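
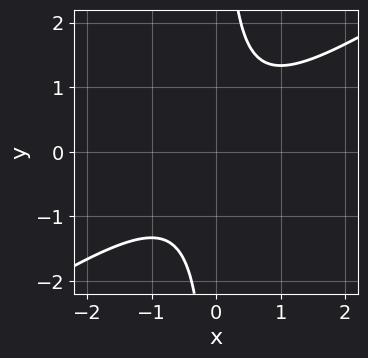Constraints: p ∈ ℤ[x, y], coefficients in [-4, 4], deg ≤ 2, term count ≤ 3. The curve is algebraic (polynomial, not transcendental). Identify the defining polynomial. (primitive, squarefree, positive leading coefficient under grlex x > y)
2*x^2 - 3*x*y + 2

(a) deg p = 2. A generic line meets the curve in up to 2 points.
(b) Checking where it meets the axes: it misses every integer gridline on the x-axis; the curve avoids every integer y-axis point in the box.
(c) Assembling these constraints gives the stated polynomial.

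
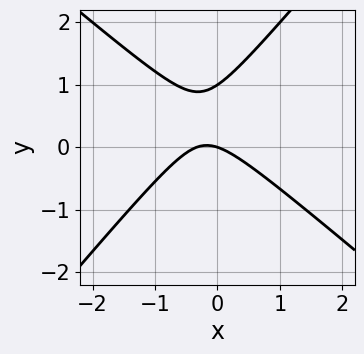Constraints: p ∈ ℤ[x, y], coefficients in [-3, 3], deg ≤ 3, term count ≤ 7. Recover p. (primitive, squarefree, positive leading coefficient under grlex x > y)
The degree is 2 — the shape is more complex than any degree-1 curve.
From the visible intercepts: the y-axis gridline crossings are at y ∈ {0, 1}; one x-axis crossing is at x = 0.
Solving for integer coefficients yields p as stated.

3*x^2 + x*y - 3*y^2 + x + 3*y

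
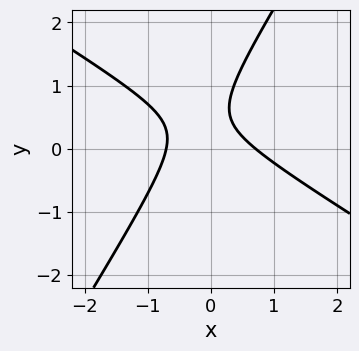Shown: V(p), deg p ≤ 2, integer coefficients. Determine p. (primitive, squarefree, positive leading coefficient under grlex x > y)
2*x^2 + 2*x*y - 2*y^2 + 2*y - 1

Degree: no degree-1 curve has this shape, so deg p = 2.
From the visible intercepts: no y-intercept at any integer in the box.
Together with the visible shape, these determine p as stated.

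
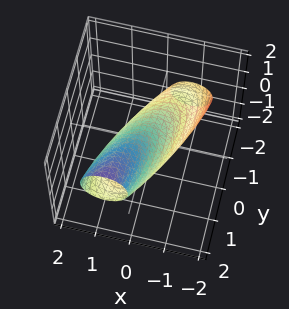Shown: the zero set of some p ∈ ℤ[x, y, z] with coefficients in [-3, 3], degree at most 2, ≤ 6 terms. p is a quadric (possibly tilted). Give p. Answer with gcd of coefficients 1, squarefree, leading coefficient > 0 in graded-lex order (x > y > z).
3*x^2 - 2*x*y + y^2 - 2*y*z + 2*z^2 - 2

Degree: a generic line meets the surface in up to 2 points, so deg p = 2.
Reading off the gridlines: among the integer gridlines, it crosses the z-axis at z ∈ {-1, 1}.
The integer polynomial consistent with all of this is the stated p.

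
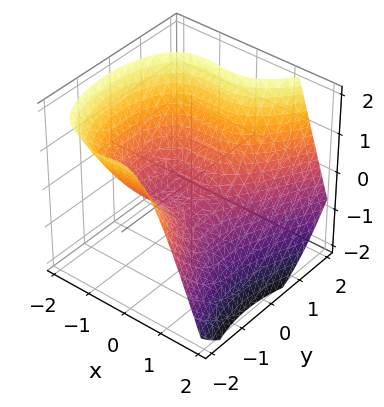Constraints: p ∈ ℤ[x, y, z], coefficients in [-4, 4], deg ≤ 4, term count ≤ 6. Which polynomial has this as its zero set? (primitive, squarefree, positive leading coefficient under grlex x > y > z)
deg p = 3. No degree-2 surface has this shape.
Against the integer gridlines: among the integer gridlines, it crosses the y-axis at y ∈ {-1, 0}; it meets the x-axis at x = 0 (among the integer gridlines).
These observations pin down the coefficients.

2*x^3 + x^2*z - 2*y^2 - 2*y + 3*z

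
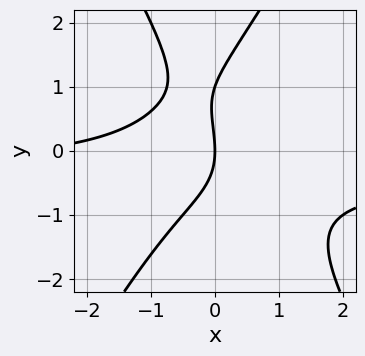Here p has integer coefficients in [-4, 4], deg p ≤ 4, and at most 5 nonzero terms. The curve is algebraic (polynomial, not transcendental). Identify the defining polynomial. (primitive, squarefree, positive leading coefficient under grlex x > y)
First, deg p = 3.
Next, from the visible intercepts: the y-axis gridline crossings are at y ∈ {0, 1}; it crosses the x-axis at the gridline x = 0.
Finally, matching integer coefficients to the picture gives p.

3*x^2*y - y^3 + x^2 + y^2 + 3*x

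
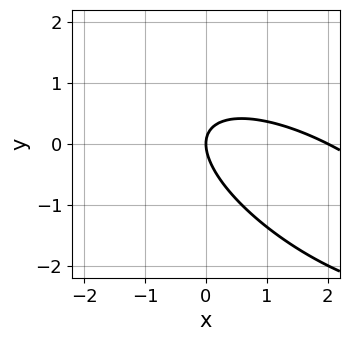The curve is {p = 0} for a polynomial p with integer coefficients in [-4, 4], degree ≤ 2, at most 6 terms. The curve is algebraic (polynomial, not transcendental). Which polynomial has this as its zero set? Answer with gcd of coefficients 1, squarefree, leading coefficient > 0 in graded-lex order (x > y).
x^2 + 2*x*y + 2*y^2 - 2*x

First, the degree is 2 — a generic line meets the curve in up to 2 points.
Then, from the axis intercepts and sections: it meets the y-axis at y = 0 (among the integer gridlines); among the integer gridlines, it crosses the x-axis at x ∈ {0, 2}.
Finally, these observations pin down the coefficients.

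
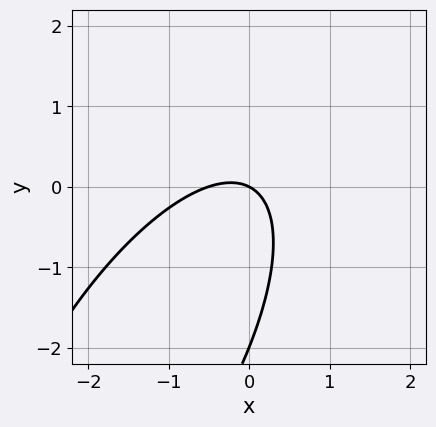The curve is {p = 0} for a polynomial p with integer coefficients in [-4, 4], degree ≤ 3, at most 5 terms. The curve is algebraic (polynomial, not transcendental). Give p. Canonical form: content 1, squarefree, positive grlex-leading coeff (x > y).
(a) The degree is 2 — a generic line meets the curve in up to 2 points.
(b) From the visible intercepts: among the integer gridlines, it crosses the y-axis at y ∈ {-2, 0}; it crosses the x-axis at the gridline x = 0.
(c) Solving for integer coefficients yields p as stated.

2*x^2 - 2*x*y + y^2 + x + 2*y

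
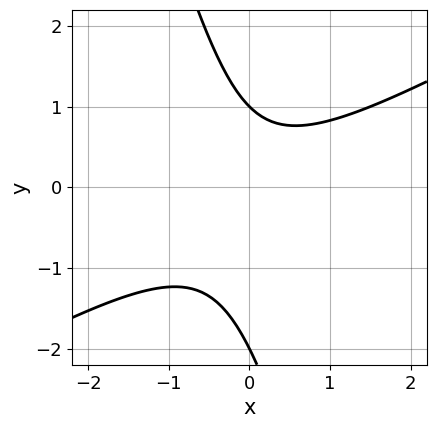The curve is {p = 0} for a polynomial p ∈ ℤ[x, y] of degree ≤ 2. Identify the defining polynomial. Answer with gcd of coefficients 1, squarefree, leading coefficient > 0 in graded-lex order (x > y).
(a) The degree is 2 — the shape is more complex than any degree-1 curve.
(b) Against the integer gridlines: the curve avoids every integer x-axis point in the box; the y-axis gridline crossings are at y ∈ {-2, 1}.
(c) These observations pin down the coefficients.

2*x^2 - 3*x*y - y^2 - y + 2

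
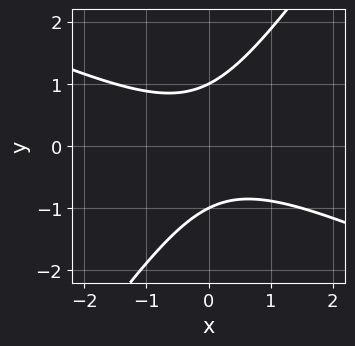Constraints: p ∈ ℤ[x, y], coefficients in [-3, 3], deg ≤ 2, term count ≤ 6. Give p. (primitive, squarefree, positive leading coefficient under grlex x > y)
2*x^2 + 3*x*y - 3*y^2 + 3

Degree: the shape is more complex than any degree-1 curve, so deg p = 2.
Observable constraints: the y-axis gridline crossings are at y ∈ {-1, 1}; the curve avoids every integer x-axis point in the box.
Together with the visible shape, these determine p as stated.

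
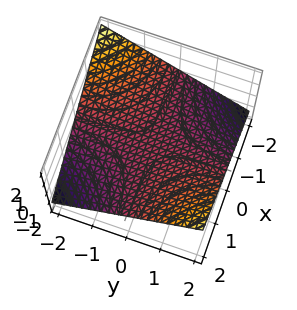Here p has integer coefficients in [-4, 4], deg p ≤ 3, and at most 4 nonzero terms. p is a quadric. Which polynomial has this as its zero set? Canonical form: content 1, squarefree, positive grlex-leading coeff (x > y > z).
1. Degree: a saddle surface; a quadric, so deg p = 2.
2. Reading off the gridlines: the visible y-axis segment lies entirely on the surface; every point of the x-axis in the box is on the surface; one z-axis crossing is at z = 0.
3. These observations pin down the coefficients.

x*y - 3*z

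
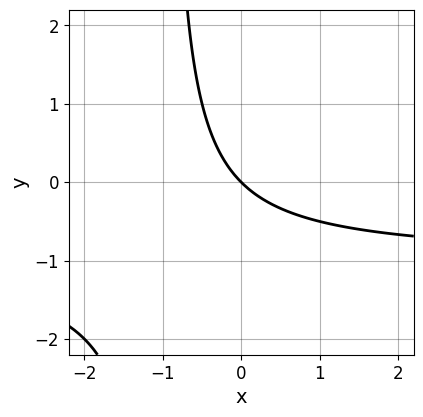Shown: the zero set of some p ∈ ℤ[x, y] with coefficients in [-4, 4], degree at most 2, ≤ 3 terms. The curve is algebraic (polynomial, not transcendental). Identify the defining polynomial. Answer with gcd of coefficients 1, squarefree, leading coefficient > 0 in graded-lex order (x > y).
x*y + x + y

Degree: a generic line meets the curve in up to 2 points, so deg p = 2.
From the axis intercepts and sections: it meets the x-axis at x = 0 (among the integer gridlines); one y-axis crossing is at y = 0.
These observations pin down the coefficients.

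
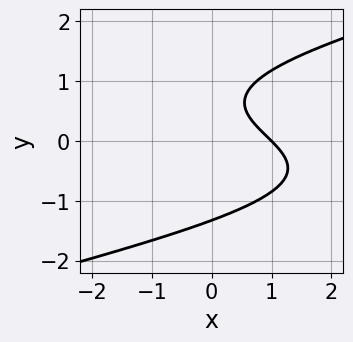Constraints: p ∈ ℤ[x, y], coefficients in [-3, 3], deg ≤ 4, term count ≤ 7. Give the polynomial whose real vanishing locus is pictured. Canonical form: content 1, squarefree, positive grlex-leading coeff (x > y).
x*y^2 - 3*y^3 + 3*x + 3*y - 3

The degree is 3 — a generic line meets the curve in up to 3 points.
Reading off the gridlines: one x-axis crossing is at x = 1.
Together with the visible shape, these determine p as stated.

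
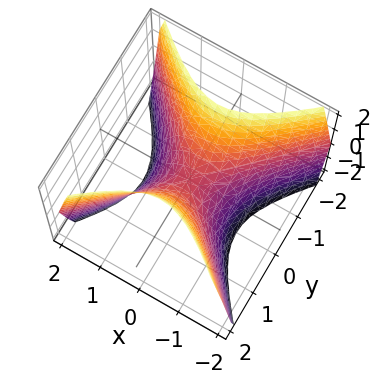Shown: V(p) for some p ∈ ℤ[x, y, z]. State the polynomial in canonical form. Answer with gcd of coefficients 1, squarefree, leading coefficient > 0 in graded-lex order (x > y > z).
1. Degree: a saddle surface; a quadric, so deg p = 2.
2. Symmetries: mirror symmetry x ↦ −x ⇒ only even powers of x; mirror symmetry y ↦ −y ⇒ only even powers of y.
3. From the visible intercepts: one y-axis crossing is at y = 0; it crosses the x-axis at the gridline x = 0; one z-axis crossing is at z = 0.
4. Solving for integer coefficients yields p as stated.

3*x^2 - 3*y^2 + 2*z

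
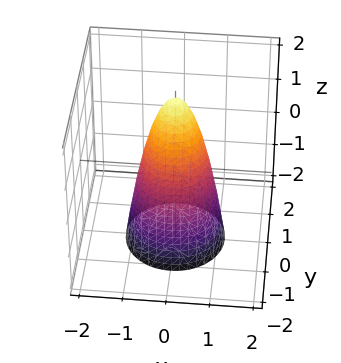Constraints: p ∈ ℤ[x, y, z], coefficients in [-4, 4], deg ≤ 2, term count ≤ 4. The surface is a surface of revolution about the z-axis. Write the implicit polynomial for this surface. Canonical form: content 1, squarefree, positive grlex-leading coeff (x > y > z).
The degree is 2 — no degree-1 surface has this shape.
Symmetries: rotational symmetry about the z-axis ⇒ p depends on x, y only through x² + y².
From the visible intercepts: a circular section at z = 1 has radius between 0 and 1; it meets the z-axis at z = 2 (among the integer gridlines).
Together with the visible shape, these determine p as stated.

3*x^2 + 3*y^2 + z - 2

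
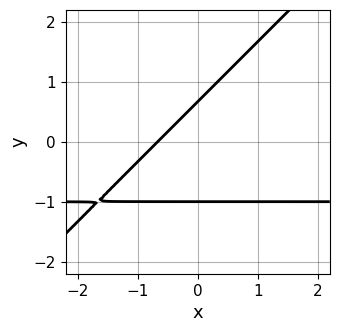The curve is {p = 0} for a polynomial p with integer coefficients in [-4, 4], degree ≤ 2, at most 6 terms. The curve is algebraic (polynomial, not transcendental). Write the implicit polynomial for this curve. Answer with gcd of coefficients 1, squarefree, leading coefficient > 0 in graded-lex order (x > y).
Degree: the shape is more complex than any degree-1 curve, so deg p = 2.
Checking where it meets the axes: it meets the y-axis at y = -1 (among the integer gridlines).
Matching integer coefficients to the picture gives p.

3*x*y - 3*y^2 + 3*x - y + 2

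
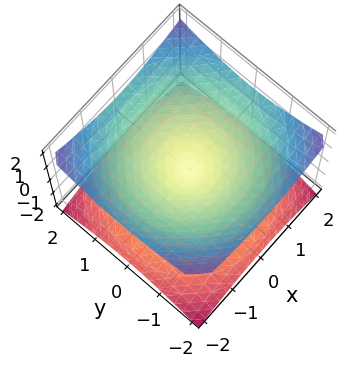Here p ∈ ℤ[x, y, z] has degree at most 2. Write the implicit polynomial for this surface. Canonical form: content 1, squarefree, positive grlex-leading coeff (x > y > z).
x^2 + y^2 - 2*z^2

Degree: two nappes meeting at a single point; a quadric, so deg p = 2.
Symmetries: every cross-section ⟂ z is a circle, so x, y appear only via x² + y²; it's symmetric under z → −z, forcing even powers of z.
From the axis intercepts and sections: a circular section at z = -1 has radius between 1 and 2; it crosses the z-axis at the gridline z = 0; one y-axis crossing is at y = 0.
Putting this together gives p.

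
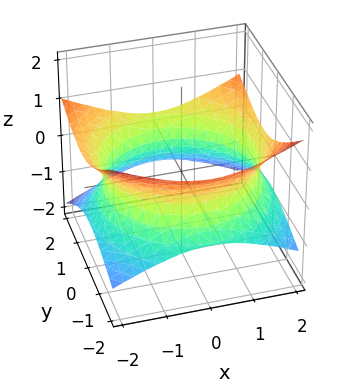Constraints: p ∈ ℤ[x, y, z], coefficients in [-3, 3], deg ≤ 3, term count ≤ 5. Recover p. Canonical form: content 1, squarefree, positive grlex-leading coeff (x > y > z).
Degree: no degree-1 surface has this shape, so deg p = 2.
From the visible intercepts: the surface avoids every integer z-axis point in the box.
Assembling these constraints gives the stated polynomial.

x^2 + y^2 - y*z - 3*z^2 - 3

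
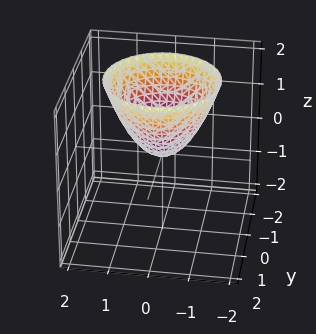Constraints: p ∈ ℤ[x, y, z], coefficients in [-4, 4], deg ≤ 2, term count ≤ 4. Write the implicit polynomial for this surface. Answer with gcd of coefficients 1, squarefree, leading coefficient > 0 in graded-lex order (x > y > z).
(a) Degree: a paraboloid; a quadric, so deg p = 2.
(b) By symmetry, every cross-section ⟂ z is a circle, so x, y appear only via x² + y².
(c) Observable constraints: one y-axis crossing is at y = 0; it meets the x-axis at x = 0 (among the integer gridlines); one z-axis crossing is at z = 0.
(d) The integer polynomial consistent with all of this is the stated p.

x^2 + y^2 - z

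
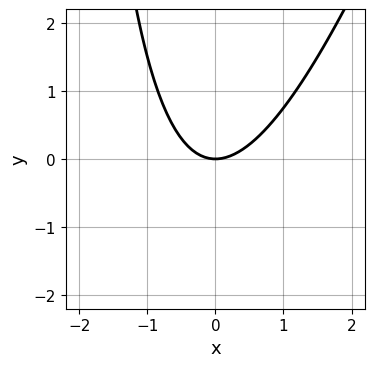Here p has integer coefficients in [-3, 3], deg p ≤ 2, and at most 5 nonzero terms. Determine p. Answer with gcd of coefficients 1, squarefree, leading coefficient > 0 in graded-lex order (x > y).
(a) The degree is 2 — a generic line meets the curve in up to 2 points.
(b) Against the integer gridlines: it meets the y-axis at y = 0 (among the integer gridlines); it meets the x-axis at x = 0 (among the integer gridlines).
(c) The integer polynomial consistent with all of this is the stated p.

3*x^2 - x*y - 3*y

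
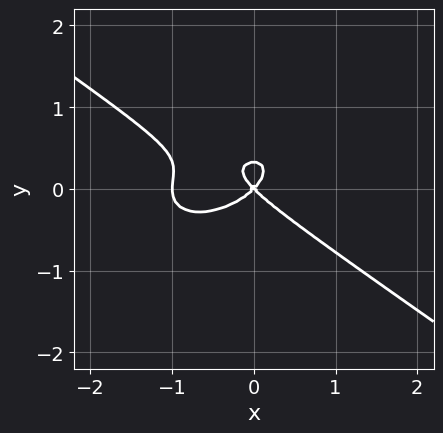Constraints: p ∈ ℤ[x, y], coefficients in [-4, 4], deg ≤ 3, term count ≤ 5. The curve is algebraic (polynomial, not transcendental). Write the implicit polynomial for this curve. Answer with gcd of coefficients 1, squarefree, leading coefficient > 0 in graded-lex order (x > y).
x^3 + 3*y^3 + x^2 - y^2

First, deg p = 3. No degree-2 curve has this shape.
Next, reading off the gridlines: the x-axis gridline crossings are at x ∈ {-1, 0}; it crosses the y-axis at the gridline y = 0.
Finally, these observations pin down the coefficients.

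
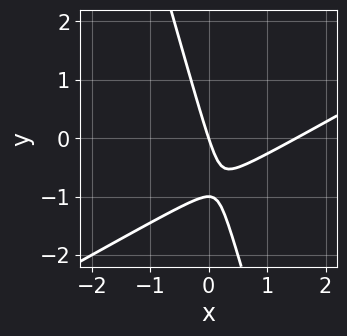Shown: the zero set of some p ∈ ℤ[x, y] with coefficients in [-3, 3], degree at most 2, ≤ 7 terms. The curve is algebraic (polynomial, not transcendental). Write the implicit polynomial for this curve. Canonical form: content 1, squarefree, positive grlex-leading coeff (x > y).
2*x^2 - 3*x*y - y^2 - 3*x - y

1. deg p = 2. No degree-1 curve has this shape.
2. From the axis intercepts and sections: the y-axis gridline crossings are at y ∈ {-1, 0}; one x-axis crossing is at x = 0.
3. Putting this together gives p.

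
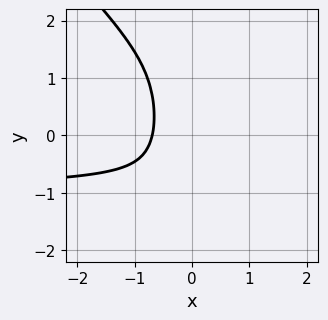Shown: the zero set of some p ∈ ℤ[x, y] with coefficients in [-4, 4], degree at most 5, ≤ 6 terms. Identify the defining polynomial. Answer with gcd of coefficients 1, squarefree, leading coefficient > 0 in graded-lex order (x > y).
3*x^3*y + 3*x^2*y^2 + 3*x^3 + 1

1. deg p = 4. A generic line meets the curve in up to 4 points.
2. Checking where it meets the axes: no y-intercept at any integer in the box.
3. These observations pin down the coefficients.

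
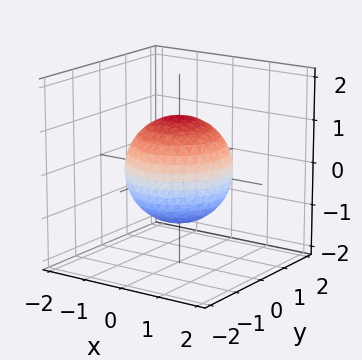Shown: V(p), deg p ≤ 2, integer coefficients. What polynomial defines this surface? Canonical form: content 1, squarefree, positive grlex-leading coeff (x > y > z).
(a) The degree is 2 — bounded and convex; a quadric.
(b) Symmetries: the z-axis is an axis of rotation, so x and y enter only as x² + y²; it's symmetric under z → −z, forcing even powers of z.
(c) From the axis intercepts and sections: a circular section at z = -1 has radius between 0 and 1.
(d) Matching integer coefficients to the picture gives p.

2*x^2 + 2*y^2 + 2*z^2 - 3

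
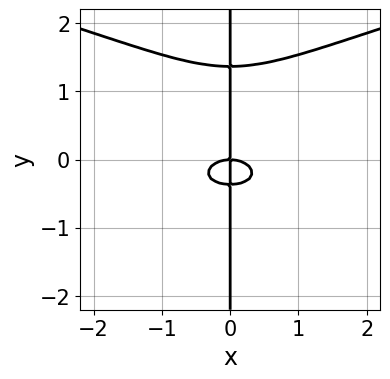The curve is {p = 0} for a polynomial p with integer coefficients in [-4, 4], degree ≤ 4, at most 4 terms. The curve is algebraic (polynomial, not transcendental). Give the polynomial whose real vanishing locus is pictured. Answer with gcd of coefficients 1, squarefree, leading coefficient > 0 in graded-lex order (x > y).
2*x*y^3 - x^3 - 2*x*y^2 - x*y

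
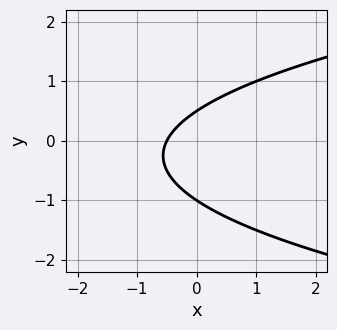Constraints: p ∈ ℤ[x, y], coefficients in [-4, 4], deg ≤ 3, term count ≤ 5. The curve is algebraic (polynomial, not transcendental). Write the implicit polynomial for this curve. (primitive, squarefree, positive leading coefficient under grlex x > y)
First, the degree is 2 — the shape is more complex than any degree-1 curve.
Next, against the integer gridlines: one y-axis crossing is at y = -1.
Finally, assembling these constraints gives the stated polynomial.

2*y^2 - 2*x + y - 1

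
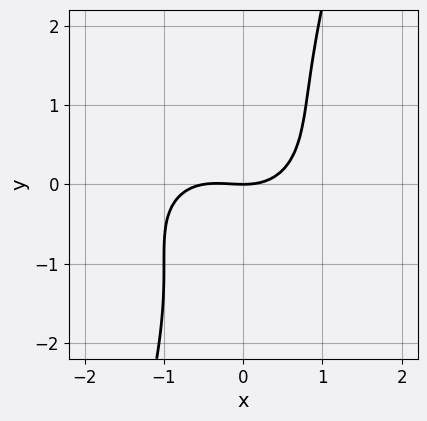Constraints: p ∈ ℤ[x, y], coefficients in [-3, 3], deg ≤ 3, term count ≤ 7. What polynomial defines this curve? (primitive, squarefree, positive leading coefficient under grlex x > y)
2*x^3 + 3*x*y^2 - y^3 + x^2 - 3*y

First, degree: a generic line meets the curve in up to 3 points, so deg p = 3.
Then, reading off the gridlines: one x-axis crossing is at x = 0; it meets the y-axis at y = 0 (among the integer gridlines).
Finally, putting this together gives p.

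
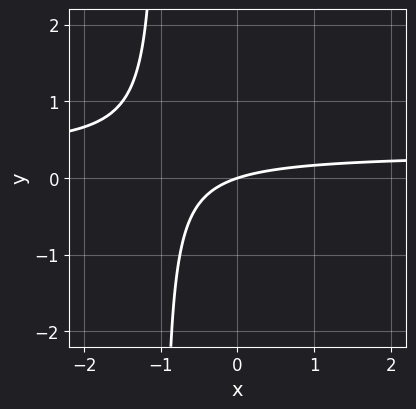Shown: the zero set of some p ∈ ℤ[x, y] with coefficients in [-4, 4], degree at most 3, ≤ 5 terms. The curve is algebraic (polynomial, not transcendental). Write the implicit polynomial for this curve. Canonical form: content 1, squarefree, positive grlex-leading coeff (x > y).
3*x*y - x + 3*y

(a) Degree: a generic line meets the curve in up to 2 points, so deg p = 2.
(b) Observable constraints: it meets the y-axis at y = 0 (among the integer gridlines); it meets the x-axis at x = 0 (among the integer gridlines).
(c) Matching integer coefficients to the picture gives p.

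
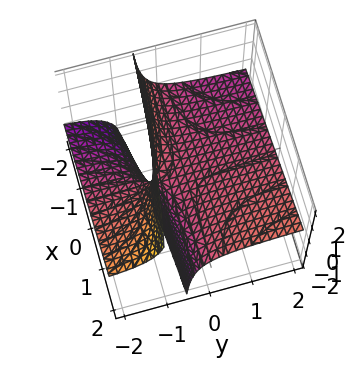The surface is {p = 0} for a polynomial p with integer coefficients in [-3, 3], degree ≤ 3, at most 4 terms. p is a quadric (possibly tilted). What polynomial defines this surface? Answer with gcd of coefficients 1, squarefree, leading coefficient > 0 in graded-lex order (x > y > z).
1. deg p = 2. The shape is more complex than any degree-1 surface.
2. Checking where it meets the axes: it crosses the z-axis at the gridline z = 0; the visible y-axis segment lies entirely on the surface; the visible x-axis segment lies entirely on the surface.
3. Assembling these constraints gives the stated polynomial.

x*y - 3*y*z - 2*z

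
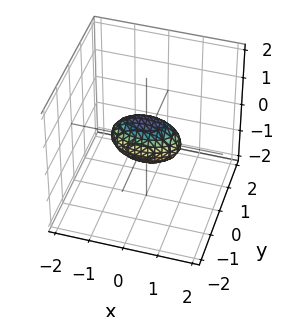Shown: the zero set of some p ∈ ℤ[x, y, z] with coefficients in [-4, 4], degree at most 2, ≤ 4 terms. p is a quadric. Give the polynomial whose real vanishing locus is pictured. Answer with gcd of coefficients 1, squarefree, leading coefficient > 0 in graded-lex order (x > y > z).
deg p = 2. A closed, bounded, convex surface; a quadric.
Symmetries: mirror symmetry x ↦ −x ⇒ only even powers of x; mirror symmetry y ↦ −y ⇒ only even powers of y; the z ↦ −z reflection is a symmetry, so z appears only in even powers.
From the visible intercepts: among the integer gridlines, it crosses the x-axis at x ∈ {-1, 1}.
Solving for integer coefficients yields p as stated.

x^2 + 3*y^2 + 2*z^2 - 1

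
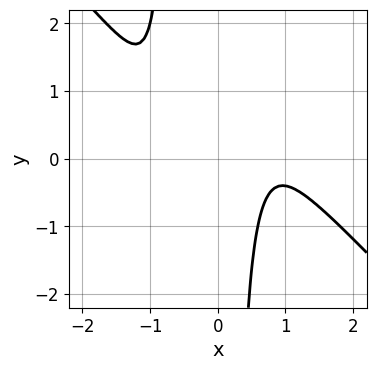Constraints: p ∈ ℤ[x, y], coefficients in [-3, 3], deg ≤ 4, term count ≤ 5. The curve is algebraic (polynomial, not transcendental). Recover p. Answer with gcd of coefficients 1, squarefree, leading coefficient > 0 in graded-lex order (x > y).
3*x^4 + 3*x^3*y + 2*x^2*y - 3*x^2 + 2

First, degree: the shape is more complex than any degree-3 curve, so deg p = 4.
Then, reading off the gridlines: it misses every integer gridline on the y-axis; no x-intercept at any integer in the box.
Finally, solving for integer coefficients yields p as stated.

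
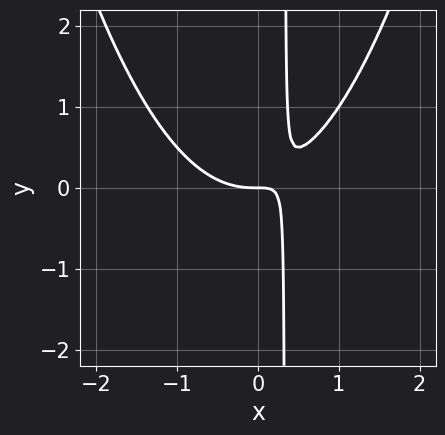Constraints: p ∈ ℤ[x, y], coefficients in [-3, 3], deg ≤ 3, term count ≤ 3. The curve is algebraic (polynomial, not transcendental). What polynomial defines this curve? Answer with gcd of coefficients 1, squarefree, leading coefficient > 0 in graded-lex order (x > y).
2*x^3 - 3*x*y + y

First, the degree is 3 — no degree-2 curve has this shape.
Next, observable constraints: one x-axis crossing is at x = 0; one y-axis crossing is at y = 0.
Finally, matching integer coefficients to the picture gives p.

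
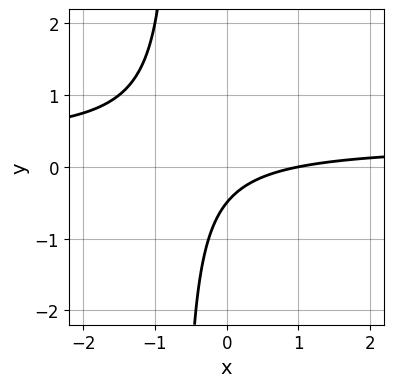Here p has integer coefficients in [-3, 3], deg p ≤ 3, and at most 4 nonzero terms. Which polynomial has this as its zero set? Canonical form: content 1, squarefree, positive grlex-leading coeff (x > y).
First, deg p = 2. A generic line meets the curve in up to 2 points.
Next, observable constraints: it crosses the x-axis at the gridline x = 1.
Finally, together with the visible shape, these determine p as stated.

3*x*y - x + 2*y + 1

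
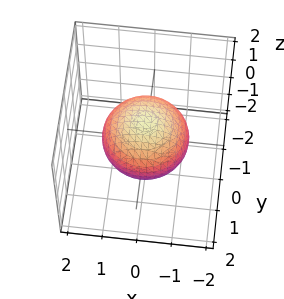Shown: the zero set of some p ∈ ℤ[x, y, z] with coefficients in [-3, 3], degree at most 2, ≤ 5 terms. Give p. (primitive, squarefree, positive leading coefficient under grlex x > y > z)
2*x^2 + 2*y^2 + 3*z^2 - 3

1. The degree is 2 — bounded and convex; a quadric.
2. Symmetries: mirror symmetry z ↦ −z ⇒ only even powers of z; the z-axis is an axis of rotation, so x and y enter only as x² + y².
3. Reading off the gridlines: a circular section at z = 0 has radius between 1 and 2; the z-axis gridline crossings are at z ∈ {-1, 1}.
4. Matching integer coefficients to the picture gives p.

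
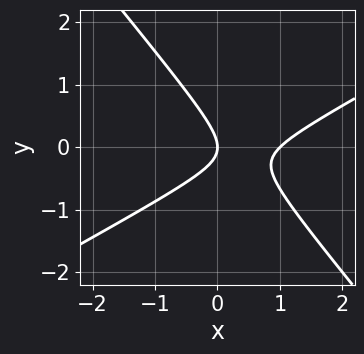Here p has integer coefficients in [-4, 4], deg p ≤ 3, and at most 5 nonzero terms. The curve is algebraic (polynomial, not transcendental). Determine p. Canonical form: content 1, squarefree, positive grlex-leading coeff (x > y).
1. deg p = 2. The shape is more complex than any degree-1 curve.
2. From the visible intercepts: it meets the y-axis at y = 0 (among the integer gridlines); among the integer gridlines, it crosses the x-axis at x ∈ {0, 1}.
3. Matching integer coefficients to the picture gives p.

2*x^2 - 2*x*y - 3*y^2 - 2*x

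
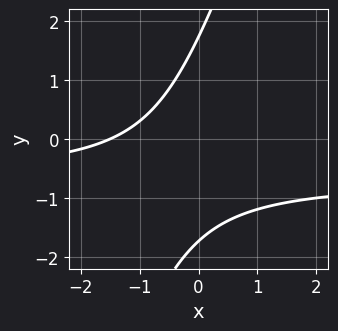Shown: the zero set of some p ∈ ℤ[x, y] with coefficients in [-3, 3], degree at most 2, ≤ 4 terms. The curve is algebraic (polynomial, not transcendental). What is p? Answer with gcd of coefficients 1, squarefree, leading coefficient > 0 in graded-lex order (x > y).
3*x*y - y^2 + 2*x + 3

(a) Degree: a generic line meets the curve in up to 2 points, so deg p = 2.
(b) Solving for integer coefficients yields p as stated.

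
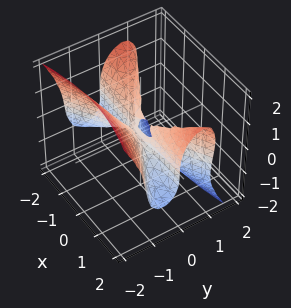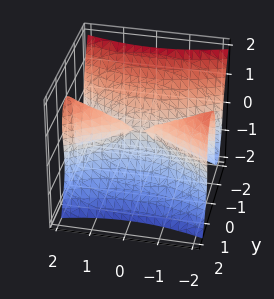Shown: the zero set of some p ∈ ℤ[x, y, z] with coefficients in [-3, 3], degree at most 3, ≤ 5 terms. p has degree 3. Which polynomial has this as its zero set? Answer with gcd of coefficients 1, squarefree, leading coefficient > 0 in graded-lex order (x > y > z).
First, deg p = 3. A generic line meets the surface in up to 3 points.
Then, from the axis intercepts and sections: the visible x-axis segment lies entirely on the surface; it crosses the y-axis at the gridline y = 0; it meets the z-axis at z = 0 (among the integer gridlines).
Finally, these observations pin down the coefficients.

x^2*y - 3*y^3 - z^3 + y*z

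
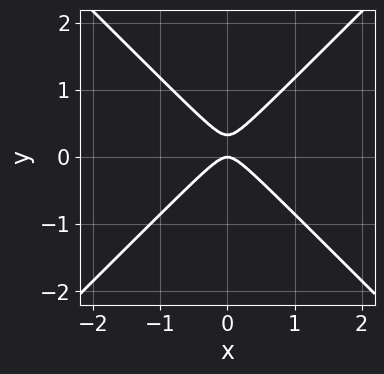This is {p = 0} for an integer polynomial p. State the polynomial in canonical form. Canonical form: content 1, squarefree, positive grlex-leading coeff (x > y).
First, deg p = 2. A generic line meets the curve in up to 2 points.
Then, symmetries: mirror symmetry x ↦ −x ⇒ only even powers of x.
Next, checking where it meets the axes: one y-axis crossing is at y = 0; one x-axis crossing is at x = 0.
Finally, putting this together gives p.

3*x^2 - 3*y^2 + y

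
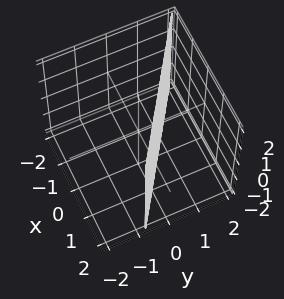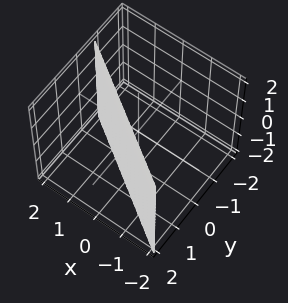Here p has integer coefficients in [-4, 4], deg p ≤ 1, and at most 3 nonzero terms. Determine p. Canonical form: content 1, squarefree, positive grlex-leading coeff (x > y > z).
2*x + 3*y - 2

First, the degree is 1 — every cross-section is a straight line — this is a plane.
Then, reading off the gridlines: the surface avoids every integer z-axis point in the box; it meets the x-axis at x = 1 (among the integer gridlines).
Finally, together with the visible shape, these determine p as stated.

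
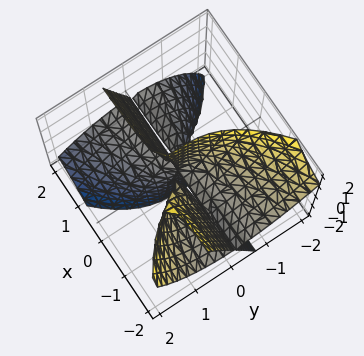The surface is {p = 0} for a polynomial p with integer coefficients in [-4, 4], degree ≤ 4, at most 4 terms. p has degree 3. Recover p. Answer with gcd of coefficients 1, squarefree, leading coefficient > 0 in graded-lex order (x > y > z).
First, the picture has 2 separate pieces. Treating them together as one polynomial.
Next, the degree is 3 — a generic line meets the surface in up to 3 points.
Next, from the visible intercepts: every point of the x-axis in the box is on the surface; it meets the y-axis at y = 0 (among the integer gridlines); the visible z-axis segment lies entirely on the surface.
Finally, assembling these constraints gives the stated polynomial.

3*x*y*z - x*z^2 + 2*y^3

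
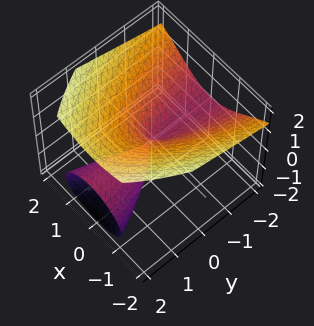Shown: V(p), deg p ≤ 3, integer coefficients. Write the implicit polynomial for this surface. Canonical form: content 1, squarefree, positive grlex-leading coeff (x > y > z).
(a) I count 2 distinct pieces. They look like related sheets of one shape, so recover p as a whole.
(b) deg p = 3. The shape is more complex than any degree-2 surface.
(c) Observable constraints: every point of the y-axis in the box is on the surface; it meets the x-axis at x = 0 (among the integer gridlines); it meets the z-axis at z = 0 (among the integer gridlines).
(d) The integer polynomial consistent with all of this is the stated p.

2*z^3 - 3*x^2 - 3*y*z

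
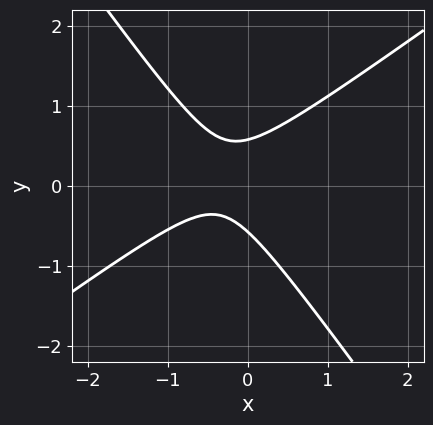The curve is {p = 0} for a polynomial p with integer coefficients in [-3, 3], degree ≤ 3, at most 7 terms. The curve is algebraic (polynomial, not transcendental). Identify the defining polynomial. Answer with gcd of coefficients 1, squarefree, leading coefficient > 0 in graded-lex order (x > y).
3*x^2 - 2*x*y - 3*y^2 + 2*x + 1

The degree is 2 — the shape is more complex than any degree-1 curve.
Checking where it meets the axes: it misses every integer gridline on the x-axis.
These observations pin down the coefficients.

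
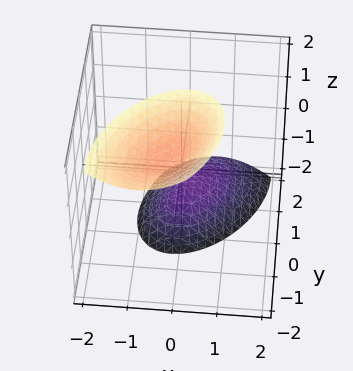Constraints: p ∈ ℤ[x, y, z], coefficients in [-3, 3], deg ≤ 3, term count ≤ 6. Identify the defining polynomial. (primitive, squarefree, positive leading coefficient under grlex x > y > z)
There are 2 components. Treating them together as one polynomial.
deg p = 2. The shape is more complex than any degree-1 surface.
Against the integer gridlines: it misses every integer gridline on the x-axis; it misses every integer gridline on the y-axis.
Putting this together gives p.

3*x^2 - 2*x*y + 2*y^2 + 2*y*z - z^2 + 2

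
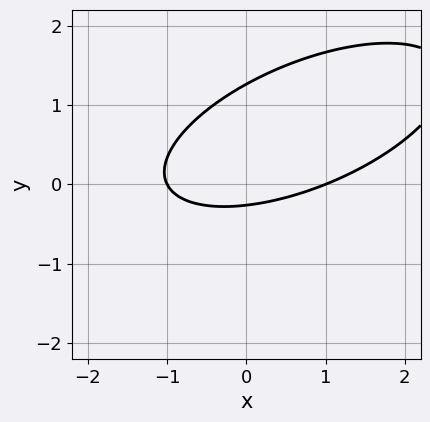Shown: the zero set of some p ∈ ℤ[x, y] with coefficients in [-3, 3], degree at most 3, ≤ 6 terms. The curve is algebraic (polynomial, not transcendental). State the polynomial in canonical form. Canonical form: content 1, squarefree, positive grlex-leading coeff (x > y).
x^2 - 2*x*y + 3*y^2 - 3*y - 1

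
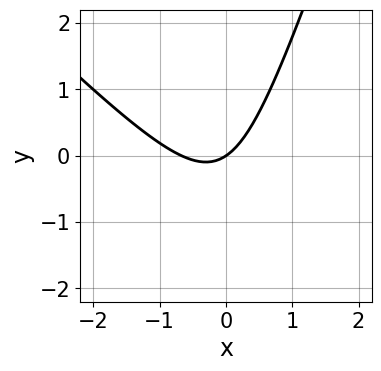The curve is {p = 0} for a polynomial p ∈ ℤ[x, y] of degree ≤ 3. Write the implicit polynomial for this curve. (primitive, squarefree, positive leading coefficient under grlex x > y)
The degree is 2 — the shape is more complex than any degree-1 curve.
From the axis intercepts and sections: it crosses the x-axis at the gridline x = 0; one y-axis crossing is at y = 0.
Fitting integer coefficients to these (and the overall shape) gives p.

3*x^2 + 2*x*y - y^2 + 2*x - 3*y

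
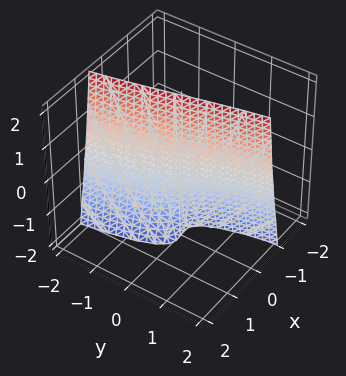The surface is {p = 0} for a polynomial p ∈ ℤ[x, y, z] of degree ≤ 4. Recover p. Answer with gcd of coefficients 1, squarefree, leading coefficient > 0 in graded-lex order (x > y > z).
2*x^3 + x*z + 2*x + y

First, degree: a generic line meets the surface in up to 3 points, so deg p = 3.
Then, checking where it meets the axes: the visible z-axis segment lies entirely on the surface; it crosses the y-axis at the gridline y = 0.
Finally, matching integer coefficients to the picture gives p.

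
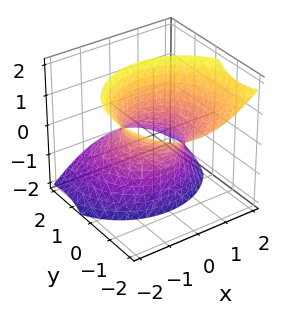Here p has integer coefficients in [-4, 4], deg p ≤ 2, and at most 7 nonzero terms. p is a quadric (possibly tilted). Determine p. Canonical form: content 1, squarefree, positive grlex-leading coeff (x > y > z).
2*x^2 + 2*y^2 + 3*y*z - z^2 - 2

(a) Degree: a generic line meets the surface in up to 2 points, so deg p = 2.
(b) Observable constraints: among the integer gridlines, it crosses the x-axis at x ∈ {-1, 1}; the y-axis gridline crossings are at y ∈ {-1, 1}; no z-intercept at any integer in the box.
(c) Assembling these constraints gives the stated polynomial.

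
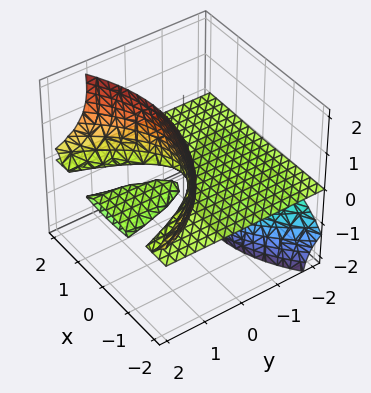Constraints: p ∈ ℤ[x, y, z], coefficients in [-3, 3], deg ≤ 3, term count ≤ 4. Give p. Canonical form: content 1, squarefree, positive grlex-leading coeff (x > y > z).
First, I count 3 distinct pieces. Treating them together as one polynomial.
Then, the degree is 3 — the shape is more complex than any degree-2 surface.
Next, against the integer gridlines: every point of the x-axis in the box is on the surface; it crosses the z-axis at the gridline z = 0; the visible y-axis segment lies entirely on the surface.
Finally, the integer polynomial consistent with all of this is the stated p.

x^2*z - 3*y*z^2 + z^3 - y*z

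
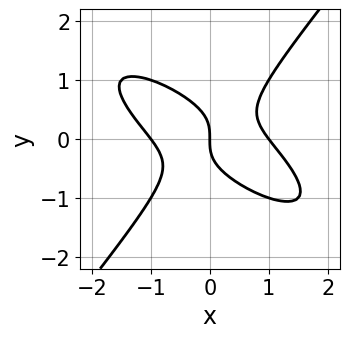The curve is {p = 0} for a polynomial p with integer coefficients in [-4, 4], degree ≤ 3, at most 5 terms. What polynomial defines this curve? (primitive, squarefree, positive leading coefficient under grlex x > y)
2*x^3 + 3*x^2*y - 3*y^3 - 2*x

Degree: a generic line meets the curve in up to 3 points, so deg p = 3.
Against the integer gridlines: among the integer gridlines, it crosses the x-axis at x ∈ {-1, 0, 1}; it crosses the y-axis at the gridline y = 0.
The integer polynomial consistent with all of this is the stated p.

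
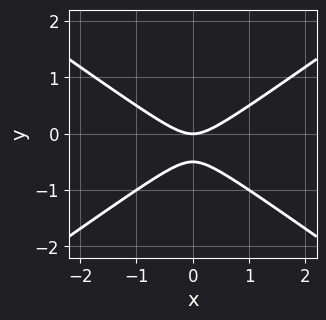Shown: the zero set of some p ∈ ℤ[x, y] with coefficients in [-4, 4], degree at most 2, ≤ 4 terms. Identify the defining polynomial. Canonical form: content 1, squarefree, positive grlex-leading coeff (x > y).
First, degree: a generic line meets the curve in up to 2 points, so deg p = 2.
Then, symmetries: mirror symmetry x ↦ −x ⇒ only even powers of x.
Then, from the axis intercepts and sections: it meets the x-axis at x = 0 (among the integer gridlines); it meets the y-axis at y = 0 (among the integer gridlines).
Finally, together with the visible shape, these determine p as stated.

x^2 - 2*y^2 - y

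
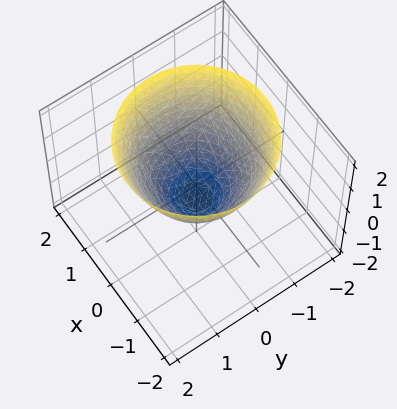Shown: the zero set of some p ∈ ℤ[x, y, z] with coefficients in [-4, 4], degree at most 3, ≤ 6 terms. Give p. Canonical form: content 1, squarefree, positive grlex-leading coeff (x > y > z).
1. deg p = 2. The shape is more complex than any degree-1 surface.
2. By symmetry, the surface is invariant under rotation about z: p = q(x² + y², z).
3. Checking where it meets the axes: a circular section at z = 1 has radius between 1 and 2.
4. Putting this together gives p.

3*x^2 + 3*y^2 - 3*z - 2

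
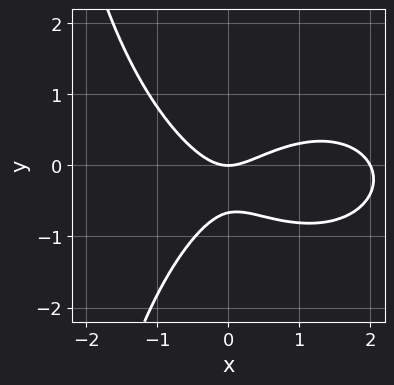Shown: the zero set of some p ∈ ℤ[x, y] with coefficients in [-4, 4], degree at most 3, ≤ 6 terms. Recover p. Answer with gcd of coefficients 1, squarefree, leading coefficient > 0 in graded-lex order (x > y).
x^3 + x*y^2 - 2*x^2 + 3*y^2 + 2*y

(a) deg p = 3.
(b) Observable constraints: one y-axis crossing is at y = 0; among the integer gridlines, it crosses the x-axis at x ∈ {0, 2}.
(c) Fitting integer coefficients to these (and the overall shape) gives p.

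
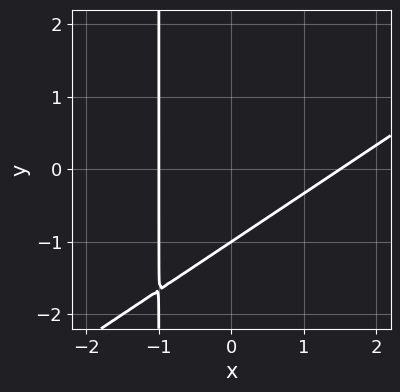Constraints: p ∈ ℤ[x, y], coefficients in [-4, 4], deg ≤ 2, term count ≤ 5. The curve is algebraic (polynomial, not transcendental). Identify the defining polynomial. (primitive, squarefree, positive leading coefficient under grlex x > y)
deg p = 2.
From the axis intercepts and sections: it crosses the y-axis at the gridline y = -1; it meets the x-axis at x = -1 (among the integer gridlines).
Together with the visible shape, these determine p as stated.

2*x^2 - 3*x*y - x - 3*y - 3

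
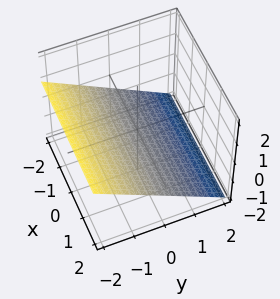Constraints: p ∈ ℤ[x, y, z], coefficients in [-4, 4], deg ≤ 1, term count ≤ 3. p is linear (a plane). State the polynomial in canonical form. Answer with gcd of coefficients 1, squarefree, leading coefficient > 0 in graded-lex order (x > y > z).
Degree: the surface is flat (a plane), so deg p = 1.
From the visible intercepts: it meets the y-axis at y = -1 (among the integer gridlines); no x-intercept at any integer in the box.
Assembling these constraints gives the stated polynomial.

2*y + 3*z + 2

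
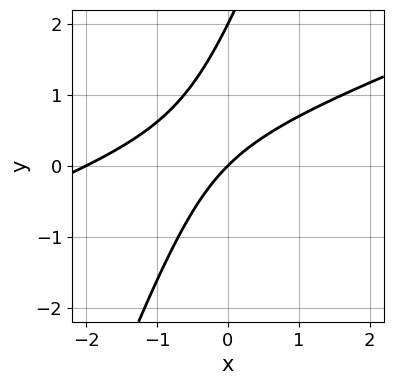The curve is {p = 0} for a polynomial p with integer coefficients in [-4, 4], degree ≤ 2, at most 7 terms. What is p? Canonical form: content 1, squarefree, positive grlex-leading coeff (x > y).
deg p = 2. A generic line meets the curve in up to 2 points.
Checking where it meets the axes: the x-axis gridline crossings are at x ∈ {-2, 0}; among the integer gridlines, it crosses the y-axis at y ∈ {0, 2}.
The integer polynomial consistent with all of this is the stated p.

x^2 - 3*x*y + y^2 + 2*x - 2*y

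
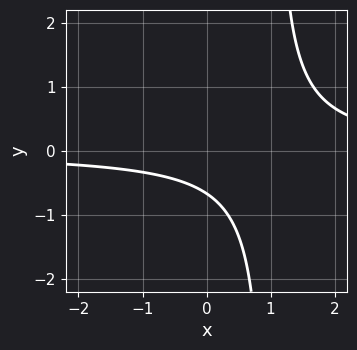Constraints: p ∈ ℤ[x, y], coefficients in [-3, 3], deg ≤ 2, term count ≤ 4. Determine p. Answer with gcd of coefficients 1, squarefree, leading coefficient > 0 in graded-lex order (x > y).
3*x*y - 3*y - 2

(a) deg p = 2. No degree-1 curve has this shape.
(b) From the visible intercepts: no x-intercept at any integer in the box.
(c) Fitting integer coefficients to these (and the overall shape) gives p.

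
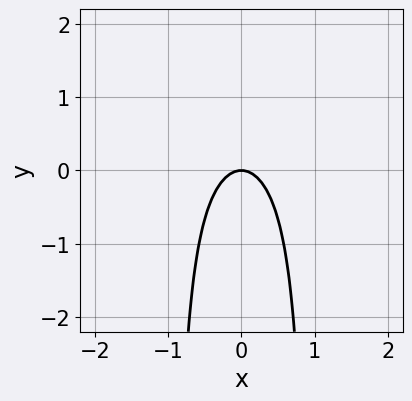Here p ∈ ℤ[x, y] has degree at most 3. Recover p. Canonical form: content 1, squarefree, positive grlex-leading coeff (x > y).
The degree is 3 — no degree-2 curve has this shape.
Symmetries: it's symmetric under x → −x, forcing even powers of x.
From the axis intercepts and sections: it meets the y-axis at y = 0 (among the integer gridlines); one x-axis crossing is at x = 0.
The integer polynomial consistent with all of this is the stated p.

x^2*y - 2*x^2 - y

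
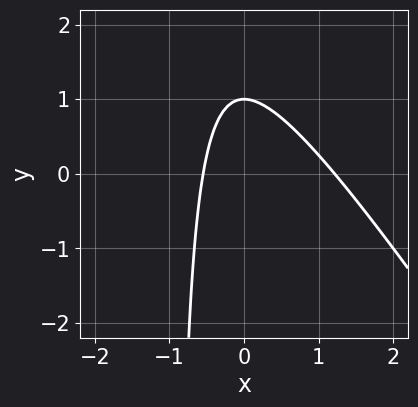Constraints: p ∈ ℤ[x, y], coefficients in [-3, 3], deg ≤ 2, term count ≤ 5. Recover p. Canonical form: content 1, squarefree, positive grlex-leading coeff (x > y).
3*x^2 + 2*x*y - 2*x + 2*y - 2

1. deg p = 2.
2. Reading off the gridlines: one y-axis crossing is at y = 1.
3. These observations pin down the coefficients.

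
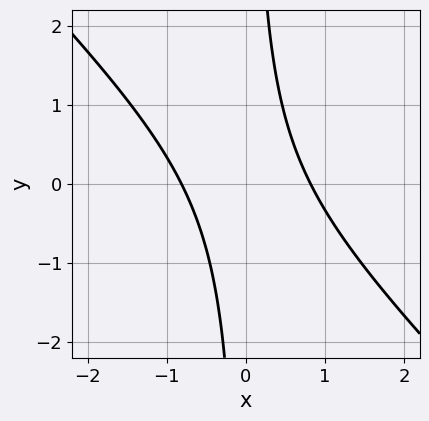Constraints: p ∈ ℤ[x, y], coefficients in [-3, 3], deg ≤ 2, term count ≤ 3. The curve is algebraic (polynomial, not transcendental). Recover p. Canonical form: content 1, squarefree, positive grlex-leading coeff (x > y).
3*x^2 + 3*x*y - 2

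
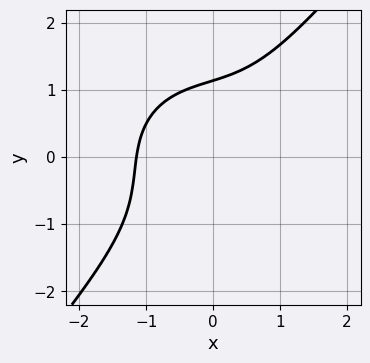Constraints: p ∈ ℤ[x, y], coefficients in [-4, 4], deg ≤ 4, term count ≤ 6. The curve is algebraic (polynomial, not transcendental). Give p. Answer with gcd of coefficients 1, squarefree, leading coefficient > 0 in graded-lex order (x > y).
(a) Degree: no degree-2 curve has this shape, so deg p = 3.
(b) Solving for integer coefficients yields p as stated.

2*x^3 + x*y^2 - 2*y^3 + x*y + 3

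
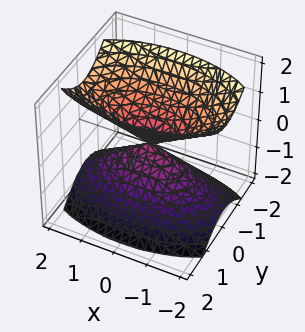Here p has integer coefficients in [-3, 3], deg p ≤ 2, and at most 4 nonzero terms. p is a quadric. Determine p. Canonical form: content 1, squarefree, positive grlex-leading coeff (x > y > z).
x^2 + 3*y^2 - 2*z^2

There are 2 components. They look like related sheets of one shape, so recover p as a whole.
Degree: two nappes meeting at a single point; a quadric, so deg p = 2.
Symmetries: it's symmetric under y → −y, forcing even powers of y; it's symmetric under z → −z, forcing even powers of z; mirror symmetry x ↦ −x ⇒ only even powers of x.
Checking where it meets the axes: it crosses the x-axis at the gridline x = 0; one z-axis crossing is at z = 0; it meets the y-axis at y = 0 (among the integer gridlines).
Matching integer coefficients to the picture gives p.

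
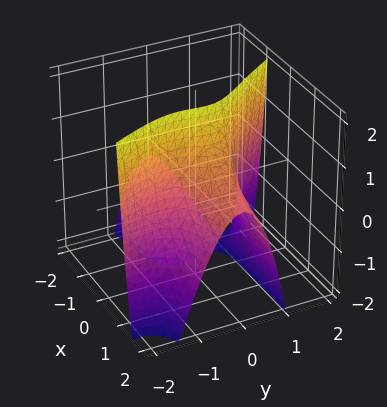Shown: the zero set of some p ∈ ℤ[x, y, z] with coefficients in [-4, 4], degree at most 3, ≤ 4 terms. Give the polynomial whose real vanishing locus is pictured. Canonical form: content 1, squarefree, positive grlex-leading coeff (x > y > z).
2*x*y^2 + y^3 + x*z - 1

1. Degree: a generic line meets the surface in up to 3 points, so deg p = 3.
2. Reading off the gridlines: it misses every integer gridline on the x-axis; one y-axis crossing is at y = 1; it misses every integer gridline on the z-axis.
3. Matching integer coefficients to the picture gives p.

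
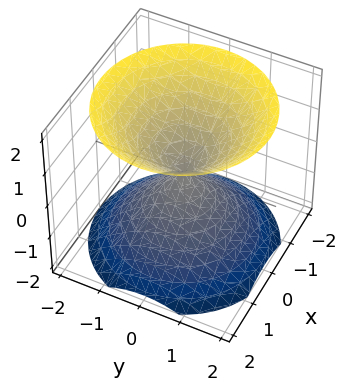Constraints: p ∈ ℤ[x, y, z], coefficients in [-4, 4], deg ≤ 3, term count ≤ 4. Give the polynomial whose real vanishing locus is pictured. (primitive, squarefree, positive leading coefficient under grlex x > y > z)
x^2 + y^2 - z^2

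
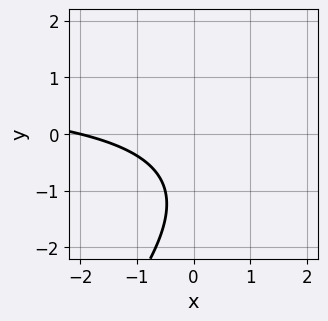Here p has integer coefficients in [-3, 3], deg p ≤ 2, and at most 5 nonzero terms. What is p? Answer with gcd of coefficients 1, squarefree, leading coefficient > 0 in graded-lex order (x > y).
deg p = 2.
From the axis intercepts and sections: it misses every integer gridline on the y-axis; one x-axis crossing is at x = -2.
Fitting integer coefficients to these (and the overall shape) gives p.

x*y - y^2 - x - 2*y - 2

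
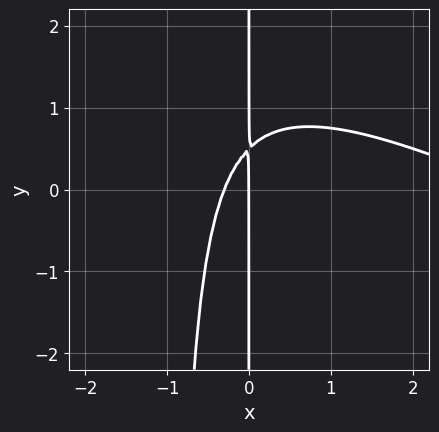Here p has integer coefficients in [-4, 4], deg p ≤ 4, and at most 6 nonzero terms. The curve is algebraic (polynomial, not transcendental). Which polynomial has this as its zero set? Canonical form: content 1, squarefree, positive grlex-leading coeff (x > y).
x^3 + 2*x^2*y - 3*x^2 + 2*x*y - x

First, degree: a generic line meets the curve in up to 3 points, so deg p = 3.
Then, against the integer gridlines: it crosses the x-axis at the gridline x = 0; every point of the y-axis in the box is on the curve.
Finally, assembling these constraints gives the stated polynomial.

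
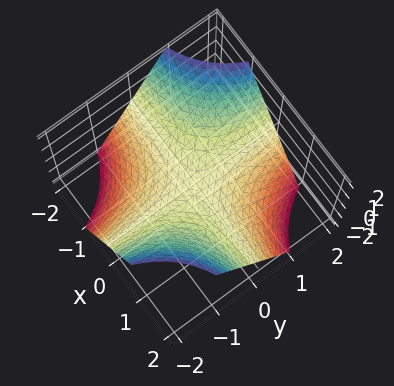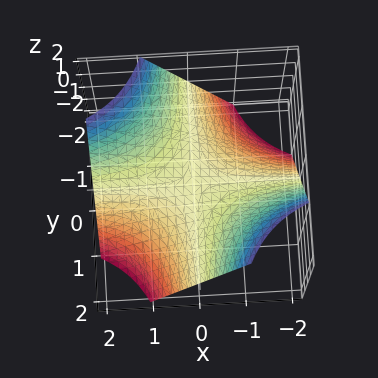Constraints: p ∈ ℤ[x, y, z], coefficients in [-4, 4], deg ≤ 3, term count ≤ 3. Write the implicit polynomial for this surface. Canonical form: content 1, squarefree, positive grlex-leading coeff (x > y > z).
x*y + z

1. deg p = 2. A saddle surface; a quadric.
2. Checking where it meets the axes: the visible x-axis segment lies entirely on the surface; it meets the z-axis at z = 0 (among the integer gridlines); the visible y-axis segment lies entirely on the surface.
3. Matching integer coefficients to the picture gives p.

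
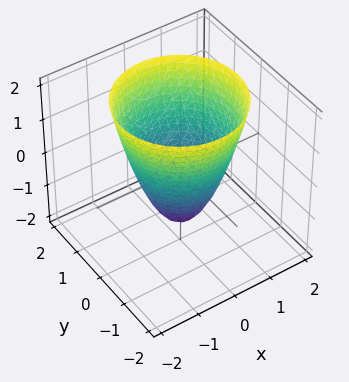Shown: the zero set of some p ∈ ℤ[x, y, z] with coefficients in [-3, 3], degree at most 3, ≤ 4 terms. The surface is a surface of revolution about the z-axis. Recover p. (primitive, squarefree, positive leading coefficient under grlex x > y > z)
(a) Degree: the shape is more complex than any degree-1 surface, so deg p = 2.
(b) By symmetry, the z-axis is an axis of rotation, so x and y enter only as x² + y².
(c) Against the integer gridlines: a circular section at z = 0 has radius exactly 1; the y-axis gridline crossings are at y ∈ {-1, 1}; among the integer gridlines, it crosses the x-axis at x ∈ {-1, 1}.
(d) Putting this together gives p.

3*x^2 + 3*y^2 - 2*z - 3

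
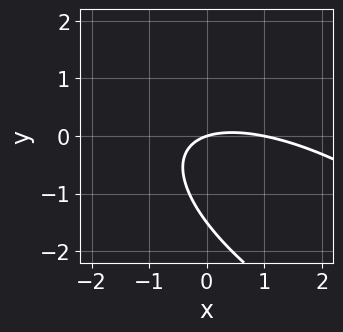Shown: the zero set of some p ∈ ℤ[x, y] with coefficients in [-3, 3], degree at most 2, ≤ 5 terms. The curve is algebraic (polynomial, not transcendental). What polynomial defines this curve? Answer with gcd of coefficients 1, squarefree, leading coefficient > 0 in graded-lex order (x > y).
First, degree: the shape is more complex than any degree-1 curve, so deg p = 2.
Next, from the visible intercepts: it crosses the y-axis at the gridline y = 0; the x-axis gridline crossings are at x ∈ {0, 1}.
Finally, assembling these constraints gives the stated polynomial.

x^2 + 2*x*y + 2*y^2 - x + 3*y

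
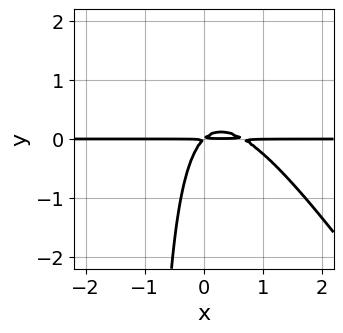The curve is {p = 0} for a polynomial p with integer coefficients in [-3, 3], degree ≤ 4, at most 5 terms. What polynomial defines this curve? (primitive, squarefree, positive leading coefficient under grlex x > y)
3*x^2*y + 2*x*y^2 - 2*x*y + 2*y^2

1. Degree: the shape is more complex than any degree-2 curve, so deg p = 3.
2. Reading off the gridlines: every point of the x-axis in the box is on the curve.
3. Together with the visible shape, these determine p as stated.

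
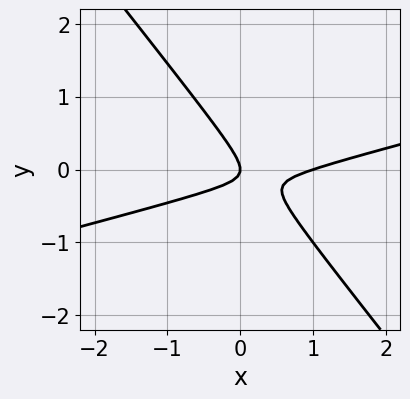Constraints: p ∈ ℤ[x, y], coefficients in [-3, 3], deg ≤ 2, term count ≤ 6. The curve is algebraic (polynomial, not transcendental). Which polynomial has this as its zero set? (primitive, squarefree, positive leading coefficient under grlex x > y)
x^2 - 3*x*y - 3*y^2 - x

1. Degree: no degree-1 curve has this shape, so deg p = 2.
2. Observable constraints: the x-axis gridline crossings are at x ∈ {0, 1}; one y-axis crossing is at y = 0.
3. Solving for integer coefficients yields p as stated.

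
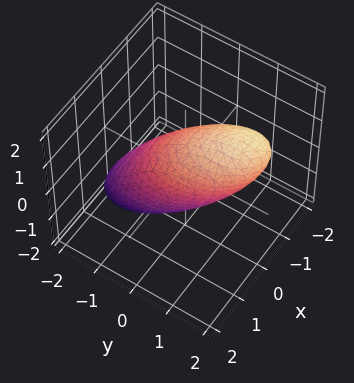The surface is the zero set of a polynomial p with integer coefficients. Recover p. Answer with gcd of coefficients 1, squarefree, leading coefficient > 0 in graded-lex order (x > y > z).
3*x^2 + x*y + 2*y^2 - 3*y*z + 2*z^2 - 3

The degree is 2 — no degree-1 surface has this shape.
Against the integer gridlines: among the integer gridlines, it crosses the x-axis at x ∈ {-1, 1}.
Fitting integer coefficients to these (and the overall shape) gives p.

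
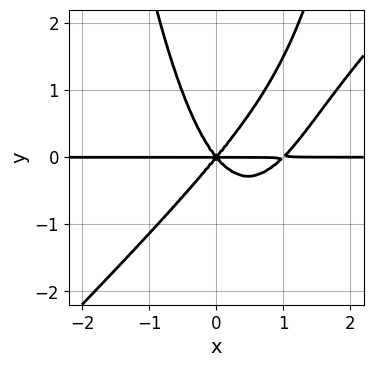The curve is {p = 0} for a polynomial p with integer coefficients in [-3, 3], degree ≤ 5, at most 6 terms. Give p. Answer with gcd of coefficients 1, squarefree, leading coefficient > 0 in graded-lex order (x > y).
(a) The degree is 4 — no degree-3 curve has this shape.
(b) Against the integer gridlines: one y-axis crossing is at y = 0; every point of the x-axis in the box is on the curve.
(c) These observations pin down the coefficients.

3*x^3*y - 3*x^2*y^2 - 3*x^2*y + 2*y^3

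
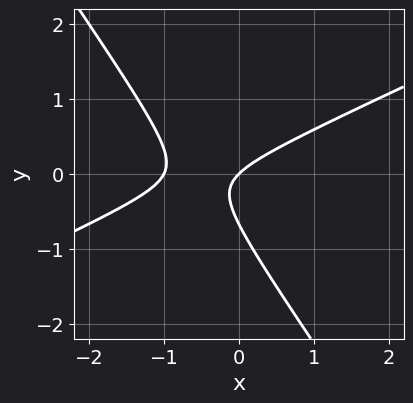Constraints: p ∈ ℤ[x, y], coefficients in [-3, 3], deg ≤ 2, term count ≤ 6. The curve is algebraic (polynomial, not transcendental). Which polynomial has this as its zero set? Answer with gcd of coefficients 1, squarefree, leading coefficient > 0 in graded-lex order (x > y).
2*x^2 - 3*x*y - 3*y^2 + 2*x - 2*y

1. deg p = 2. A generic line meets the curve in up to 2 points.
2. Reading off the gridlines: the x-axis gridline crossings are at x ∈ {-1, 0}; it meets the y-axis at y = 0 (among the integer gridlines).
3. Solving for integer coefficients yields p as stated.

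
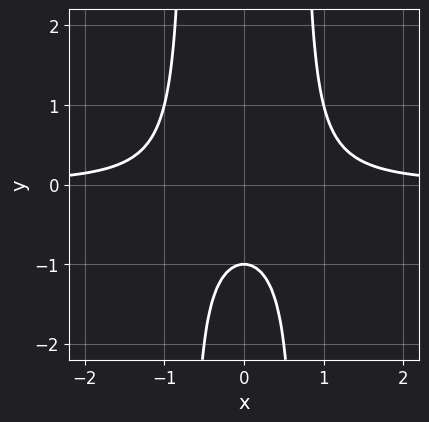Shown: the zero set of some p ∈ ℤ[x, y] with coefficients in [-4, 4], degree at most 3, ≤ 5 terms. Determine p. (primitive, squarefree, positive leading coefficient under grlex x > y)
2*x^2*y - y - 1

1. The degree is 3 — the shape is more complex than any degree-2 curve.
2. Symmetries: the x ↦ −x reflection is a symmetry, so x appears only in even powers.
3. Reading off the gridlines: no x-intercept at any integer in the box; it crosses the y-axis at the gridline y = -1.
4. Fitting integer coefficients to these (and the overall shape) gives p.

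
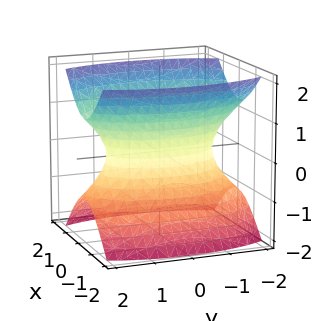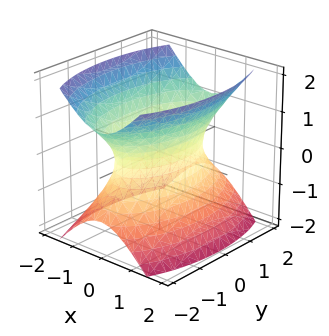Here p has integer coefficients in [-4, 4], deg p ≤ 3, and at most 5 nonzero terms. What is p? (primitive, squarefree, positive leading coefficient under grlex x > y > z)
1. deg p = 2. One connected sheet with a waist; a quadric.
2. Symmetries: mirror symmetry y ↦ −y ⇒ only even powers of y; mirror symmetry z ↦ −z ⇒ only even powers of z; mirror symmetry x ↦ −x ⇒ only even powers of x.
3. Checking where it meets the axes: the surface avoids every integer z-axis point in the box.
4. The integer polynomial consistent with all of this is the stated p.

3*x^2 + y^2 - 2*z^2 - 2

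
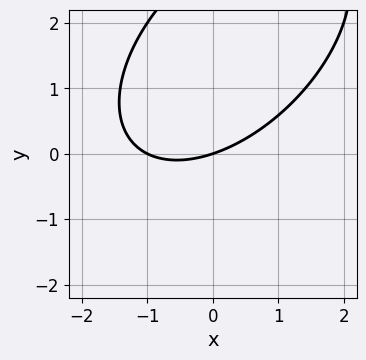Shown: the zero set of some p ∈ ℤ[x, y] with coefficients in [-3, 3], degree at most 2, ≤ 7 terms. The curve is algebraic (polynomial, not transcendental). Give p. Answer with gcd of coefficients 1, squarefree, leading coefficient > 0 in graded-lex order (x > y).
First, the degree is 2 — a generic line meets the curve in up to 2 points.
Next, checking where it meets the axes: it meets the y-axis at y = 0 (among the integer gridlines); among the integer gridlines, it crosses the x-axis at x ∈ {-1, 0}.
Finally, putting this together gives p.

x^2 - x*y + y^2 + x - 3*y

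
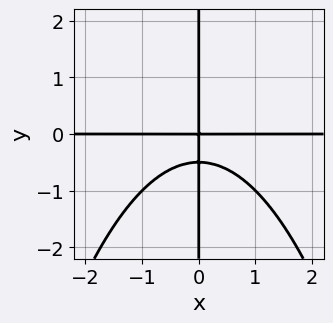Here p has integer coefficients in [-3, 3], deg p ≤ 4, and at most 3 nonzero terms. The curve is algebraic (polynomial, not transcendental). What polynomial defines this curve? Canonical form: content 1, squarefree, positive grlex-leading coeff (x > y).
x^3*y + 2*x*y^2 + x*y

deg p = 4. A generic line meets the curve in up to 4 points.
Checking where it meets the axes: the visible x-axis segment lies entirely on the curve; the visible y-axis segment lies entirely on the curve.
Assembling these constraints gives the stated polynomial.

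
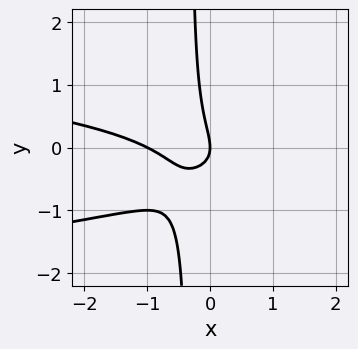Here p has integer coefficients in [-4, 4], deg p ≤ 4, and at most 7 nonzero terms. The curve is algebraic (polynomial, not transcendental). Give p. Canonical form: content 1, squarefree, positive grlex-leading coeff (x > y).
3*x*y^2 + x^2 + 2*x*y + y^2 + x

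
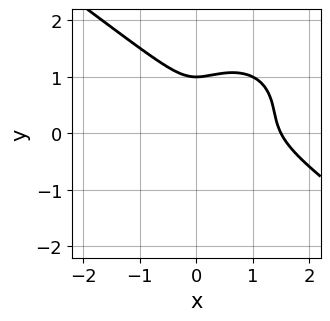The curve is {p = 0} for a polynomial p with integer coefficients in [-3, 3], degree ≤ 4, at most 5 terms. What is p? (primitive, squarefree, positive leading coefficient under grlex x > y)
2*x^3 + x^2*y + 3*y^3 - 3*x^2 - 3*y^2

The degree is 3 — the shape is more complex than any degree-2 curve.
Against the integer gridlines: one y-axis crossing is at y = 1.
Fitting integer coefficients to these (and the overall shape) gives p.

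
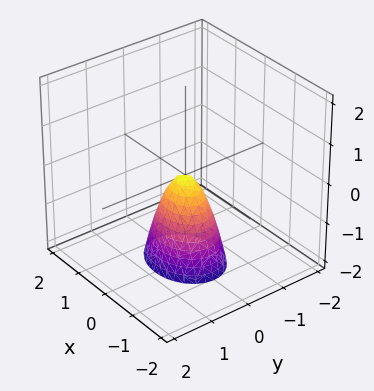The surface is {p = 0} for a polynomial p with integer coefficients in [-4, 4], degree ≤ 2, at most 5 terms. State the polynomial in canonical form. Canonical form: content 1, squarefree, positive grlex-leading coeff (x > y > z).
2*x^2 + 3*y^2 + z

First, degree: a single bowl opening along one axis; a quadric, so deg p = 2.
Next, symmetries: it's symmetric under x → −x, forcing even powers of x; the y ↦ −y reflection is a symmetry, so y appears only in even powers.
Then, observable constraints: it meets the z-axis at z = 0 (among the integer gridlines); it crosses the y-axis at the gridline y = 0; one x-axis crossing is at x = 0.
Finally, putting this together gives p.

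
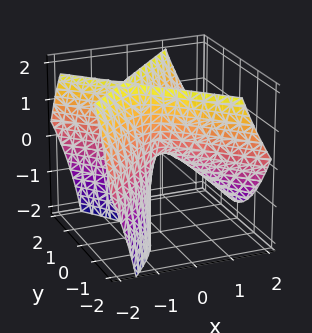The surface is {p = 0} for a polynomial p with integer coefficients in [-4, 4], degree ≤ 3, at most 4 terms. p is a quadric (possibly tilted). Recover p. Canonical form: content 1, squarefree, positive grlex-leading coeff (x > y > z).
2*x^2 + 2*x*z - 2*y^2 + z

First, degree: the shape is more complex than any degree-1 surface, so deg p = 2.
Then, from the visible intercepts: one x-axis crossing is at x = 0; it meets the z-axis at z = 0 (among the integer gridlines); it meets the y-axis at y = 0 (among the integer gridlines).
Finally, assembling these constraints gives the stated polynomial.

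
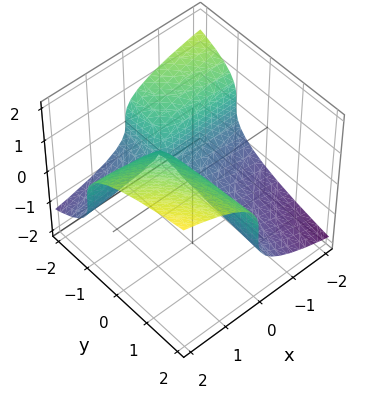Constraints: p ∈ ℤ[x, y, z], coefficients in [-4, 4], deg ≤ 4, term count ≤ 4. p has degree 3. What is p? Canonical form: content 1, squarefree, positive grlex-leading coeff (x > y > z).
First, degree: a generic line meets the surface in up to 3 points, so deg p = 3.
Next, reading off the gridlines: every point of the y-axis in the box is on the surface; it crosses the z-axis at the gridline z = 0; it meets the x-axis at x = 0 (among the integer gridlines).
Finally, these observations pin down the coefficients.

z^3 - x*y - x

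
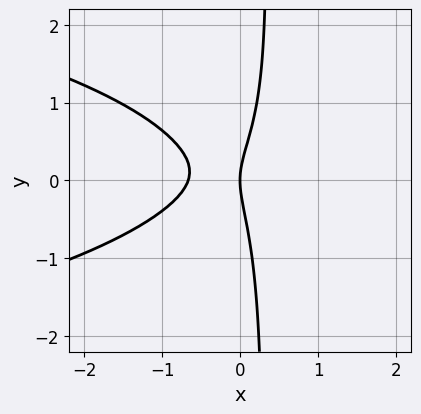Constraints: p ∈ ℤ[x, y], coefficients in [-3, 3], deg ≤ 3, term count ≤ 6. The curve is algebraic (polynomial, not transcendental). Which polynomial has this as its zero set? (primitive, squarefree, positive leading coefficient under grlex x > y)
First, deg p = 3.
Next, observable constraints: it crosses the y-axis at the gridline y = 0; one x-axis crossing is at x = 0.
Finally, these observations pin down the coefficients.

3*x*y^2 + 3*x^2 - x*y - y^2 + 2*x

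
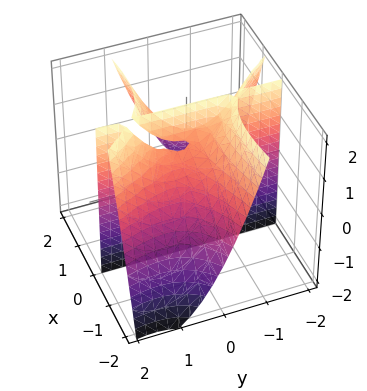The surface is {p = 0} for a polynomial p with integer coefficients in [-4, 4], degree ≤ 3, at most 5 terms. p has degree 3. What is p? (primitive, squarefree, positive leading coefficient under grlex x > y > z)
(a) The degree is 3 — a generic line meets the surface in up to 3 points.
(b) Reading off the gridlines: one x-axis crossing is at x = 0; the visible z-axis segment lies entirely on the surface; every point of the y-axis in the box is on the surface.
(c) The integer polynomial consistent with all of this is the stated p.

x^3 - 3*x^2*y - 2*x*y^2 + 3*x*z - 3*x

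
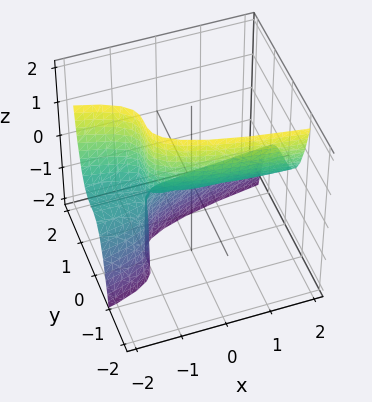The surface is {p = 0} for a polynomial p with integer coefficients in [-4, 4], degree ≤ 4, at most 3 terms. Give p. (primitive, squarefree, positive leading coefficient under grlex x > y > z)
Degree: the shape is more complex than any degree-2 surface, so deg p = 3.
Against the integer gridlines: every point of the x-axis in the box is on the surface; it crosses the z-axis at the gridline z = 0; it meets the y-axis at y = 0 (among the integer gridlines).
These observations pin down the coefficients.

3*y^3 + x*z + z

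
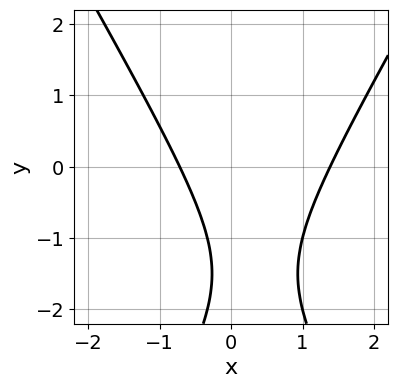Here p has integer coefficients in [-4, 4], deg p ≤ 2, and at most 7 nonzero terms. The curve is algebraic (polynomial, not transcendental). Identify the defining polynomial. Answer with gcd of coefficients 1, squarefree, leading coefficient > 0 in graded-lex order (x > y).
3*x^2 - y^2 - 2*x - 3*y - 3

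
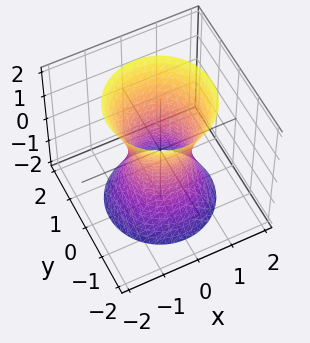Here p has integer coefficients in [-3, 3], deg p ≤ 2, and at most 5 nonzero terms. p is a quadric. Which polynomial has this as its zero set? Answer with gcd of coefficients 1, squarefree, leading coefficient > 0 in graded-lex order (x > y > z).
First, deg p = 2.
Then, symmetries: it's symmetric under z → −z, forcing even powers of z; rotational symmetry about the z-axis ⇒ p depends on x, y only through x² + y².
Next, from the axis intercepts and sections: the surface avoids every integer z-axis point in the box; a circular section at z = -2 has radius between 1 and 2.
Finally, putting this together gives p.

3*x^2 + 3*y^2 - z^2 - 2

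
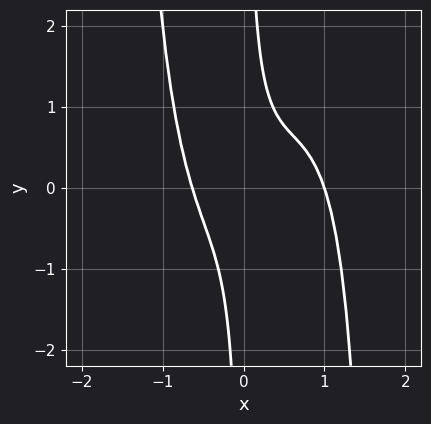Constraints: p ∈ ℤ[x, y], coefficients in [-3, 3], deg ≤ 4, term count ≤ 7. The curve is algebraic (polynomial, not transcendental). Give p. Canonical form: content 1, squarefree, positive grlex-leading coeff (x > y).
(a) Degree: the shape is more complex than any degree-3 curve, so deg p = 4.
(b) From the axis intercepts and sections: no y-intercept at any integer in the box; one x-axis crossing is at x = 1.
(c) The integer polynomial consistent with all of this is the stated p.

3*x^4 - x^3*y - 2*x^3 + 3*x*y - 1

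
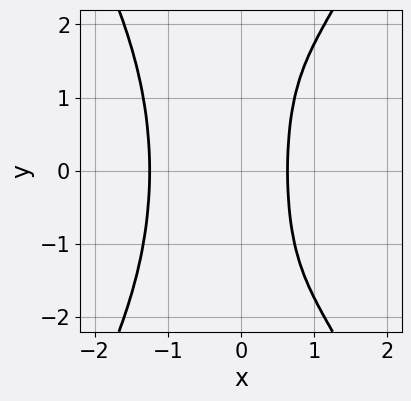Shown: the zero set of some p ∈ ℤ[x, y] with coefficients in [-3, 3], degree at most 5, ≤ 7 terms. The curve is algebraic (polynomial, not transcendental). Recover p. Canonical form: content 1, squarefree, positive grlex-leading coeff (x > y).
Degree: the shape is more complex than any degree-3 curve, so deg p = 4.
Symmetries: it's symmetric under y → −y, forcing even powers of y.
Against the integer gridlines: the curve avoids every integer y-axis point in the box.
Assembling these constraints gives the stated polynomial.

3*x^4 - x^2*y^2 - x^2 + 3*x - 2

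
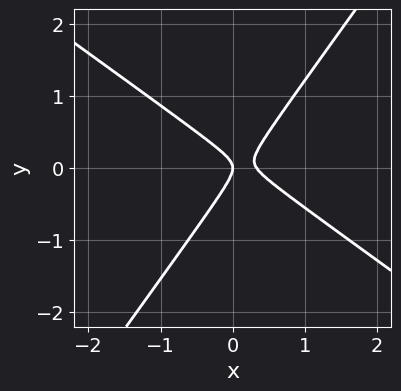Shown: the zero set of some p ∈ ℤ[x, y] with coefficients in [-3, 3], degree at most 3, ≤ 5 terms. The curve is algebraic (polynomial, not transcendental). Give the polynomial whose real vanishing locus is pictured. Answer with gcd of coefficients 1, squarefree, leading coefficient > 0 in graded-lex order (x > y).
3*x^2 + 2*x*y - 3*y^2 - x

First, degree: no degree-1 curve has this shape, so deg p = 2.
Then, observable constraints: it meets the y-axis at y = 0 (among the integer gridlines); it crosses the x-axis at the gridline x = 0.
Finally, the integer polynomial consistent with all of this is the stated p.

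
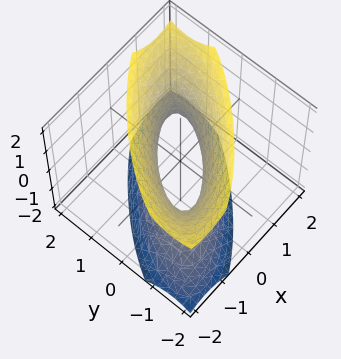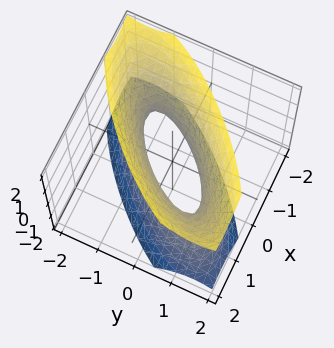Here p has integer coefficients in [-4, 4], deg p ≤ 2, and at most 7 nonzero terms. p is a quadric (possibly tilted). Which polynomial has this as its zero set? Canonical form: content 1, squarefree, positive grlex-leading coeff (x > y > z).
(a) deg p = 2. A generic line meets the surface in up to 2 points.
(b) From the visible intercepts: no z-intercept at any integer in the box.
(c) Fitting integer coefficients to these (and the overall shape) gives p.

2*x^2 - 3*x*y + 2*y^2 - z^2 - 1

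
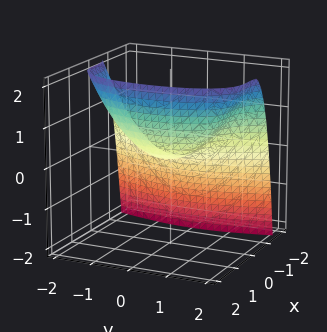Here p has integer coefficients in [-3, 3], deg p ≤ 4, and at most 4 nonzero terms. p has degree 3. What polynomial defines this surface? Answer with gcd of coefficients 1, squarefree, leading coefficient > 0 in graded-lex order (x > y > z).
2*x^3 + y^2 - 2*z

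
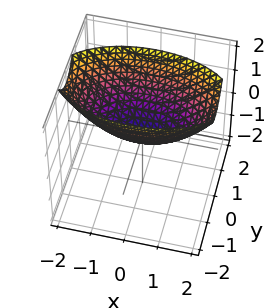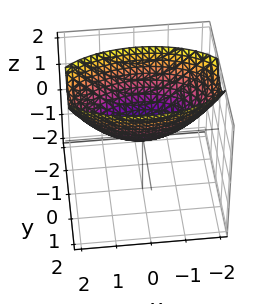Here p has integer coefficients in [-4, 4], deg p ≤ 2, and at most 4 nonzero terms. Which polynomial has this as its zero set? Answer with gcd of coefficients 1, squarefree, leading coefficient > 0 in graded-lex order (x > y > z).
x^2 + 3*y^2 - 3*z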